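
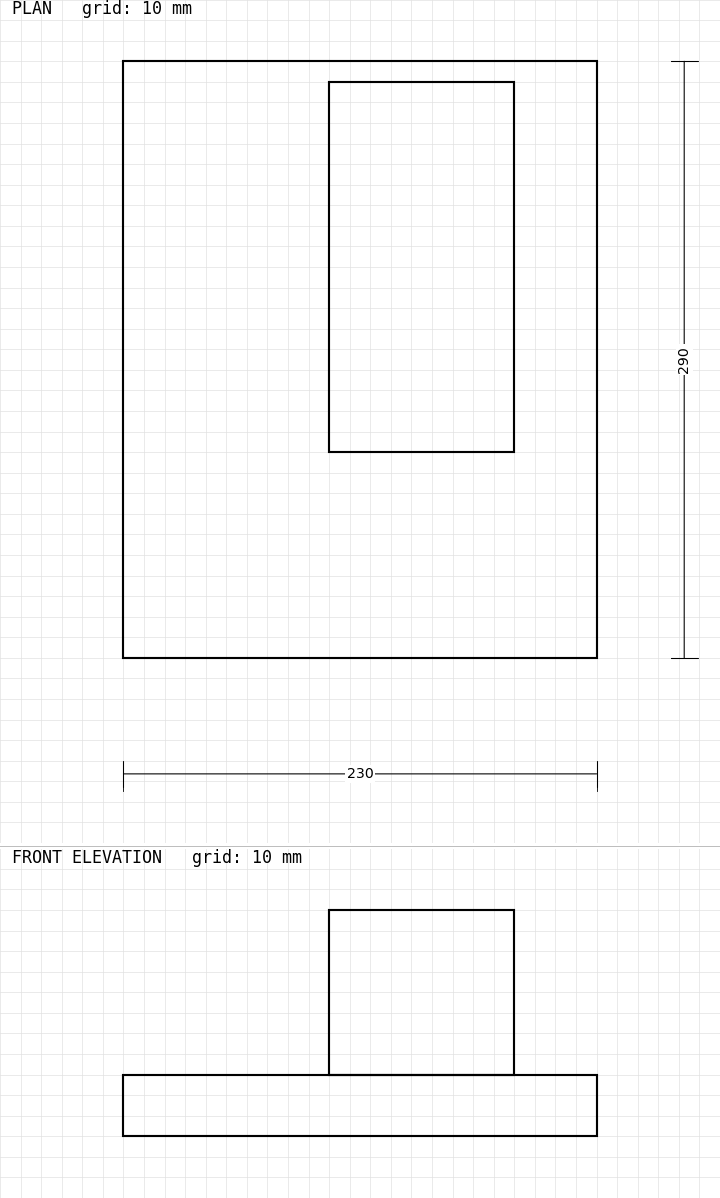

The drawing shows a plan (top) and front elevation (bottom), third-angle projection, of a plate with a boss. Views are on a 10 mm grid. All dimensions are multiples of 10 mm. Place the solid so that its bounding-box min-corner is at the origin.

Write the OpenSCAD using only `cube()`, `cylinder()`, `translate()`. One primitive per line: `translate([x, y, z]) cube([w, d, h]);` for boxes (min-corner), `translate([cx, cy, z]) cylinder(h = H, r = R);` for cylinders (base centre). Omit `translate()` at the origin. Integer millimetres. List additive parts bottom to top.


cube([230, 290, 30]);
translate([100, 100, 30]) cube([90, 180, 80]);


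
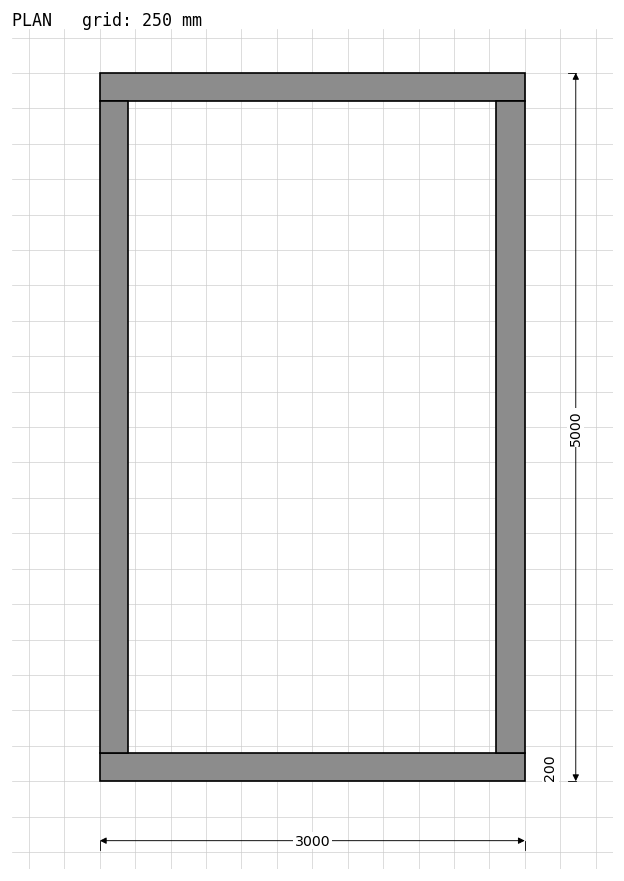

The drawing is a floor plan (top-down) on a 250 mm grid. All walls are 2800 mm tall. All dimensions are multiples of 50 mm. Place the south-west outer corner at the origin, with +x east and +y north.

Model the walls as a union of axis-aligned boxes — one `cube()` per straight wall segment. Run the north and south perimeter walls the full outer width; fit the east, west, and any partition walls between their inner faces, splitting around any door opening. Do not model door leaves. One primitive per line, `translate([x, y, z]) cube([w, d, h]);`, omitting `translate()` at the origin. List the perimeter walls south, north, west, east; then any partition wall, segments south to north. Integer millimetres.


cube([3000, 200, 2800]);
translate([0, 4800, 0]) cube([3000, 200, 2800]);
translate([0, 200, 0]) cube([200, 4600, 2800]);
translate([2800, 200, 0]) cube([200, 4600, 2800]);


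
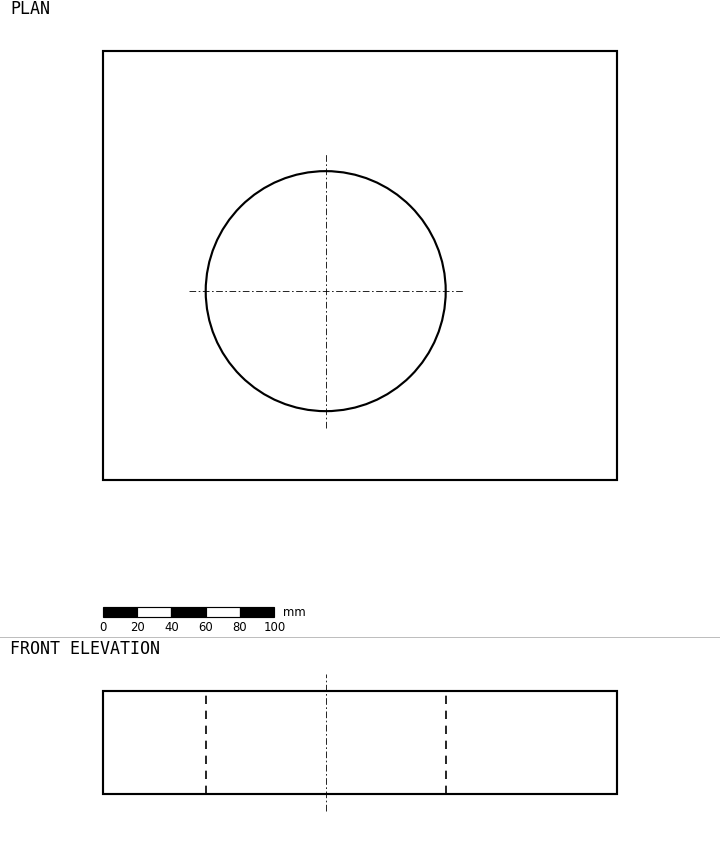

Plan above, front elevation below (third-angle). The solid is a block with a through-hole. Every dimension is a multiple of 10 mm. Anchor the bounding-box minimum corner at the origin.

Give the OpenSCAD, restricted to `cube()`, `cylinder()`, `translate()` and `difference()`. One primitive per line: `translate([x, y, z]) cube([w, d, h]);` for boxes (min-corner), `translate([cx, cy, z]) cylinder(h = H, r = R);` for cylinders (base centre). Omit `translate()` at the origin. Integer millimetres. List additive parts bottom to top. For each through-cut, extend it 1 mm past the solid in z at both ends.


difference() {
  cube([300, 250, 60]);
  translate([130, 110, -1]) cylinder(h = 62, r = 70);
}


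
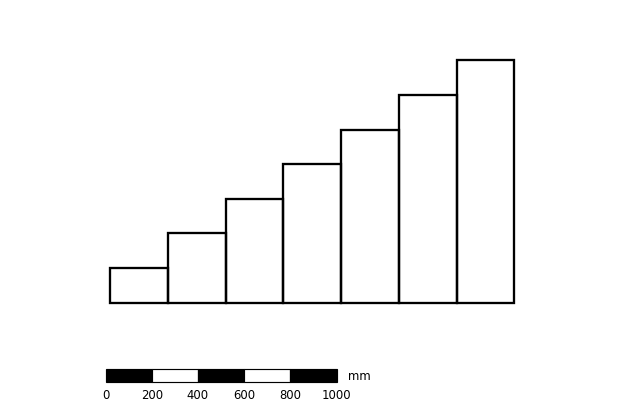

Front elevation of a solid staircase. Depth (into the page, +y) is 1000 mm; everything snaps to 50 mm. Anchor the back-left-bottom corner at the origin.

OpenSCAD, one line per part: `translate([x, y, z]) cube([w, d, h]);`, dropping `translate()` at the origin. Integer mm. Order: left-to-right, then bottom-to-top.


cube([250, 1000, 150]);
translate([250, 0, 0]) cube([250, 1000, 300]);
translate([500, 0, 0]) cube([250, 1000, 450]);
translate([750, 0, 0]) cube([250, 1000, 600]);
translate([1000, 0, 0]) cube([250, 1000, 750]);
translate([1250, 0, 0]) cube([250, 1000, 900]);
translate([1500, 0, 0]) cube([250, 1000, 1050]);


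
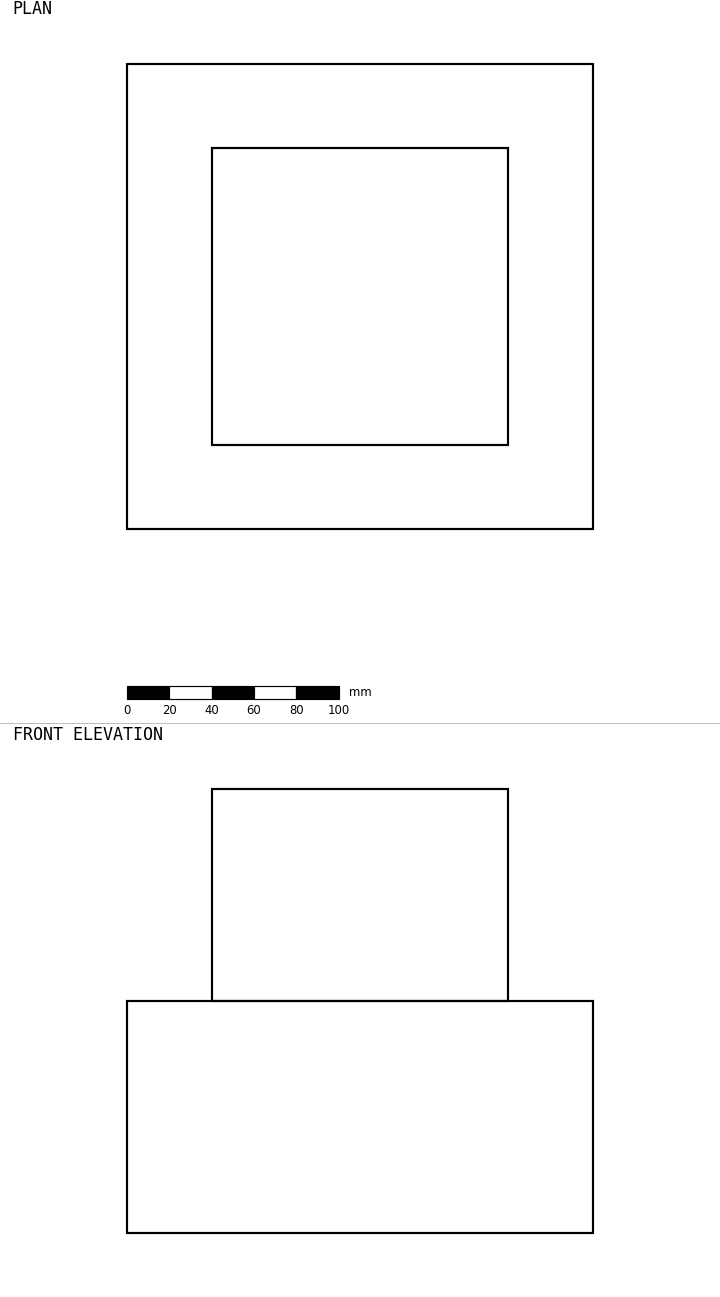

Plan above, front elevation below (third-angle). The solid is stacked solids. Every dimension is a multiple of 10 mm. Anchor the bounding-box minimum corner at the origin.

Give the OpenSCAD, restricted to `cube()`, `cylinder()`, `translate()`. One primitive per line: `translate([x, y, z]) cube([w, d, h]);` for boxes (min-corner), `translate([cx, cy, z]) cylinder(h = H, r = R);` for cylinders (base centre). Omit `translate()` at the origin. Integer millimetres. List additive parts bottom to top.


cube([220, 220, 110]);
translate([40, 40, 110]) cube([140, 140, 100]);


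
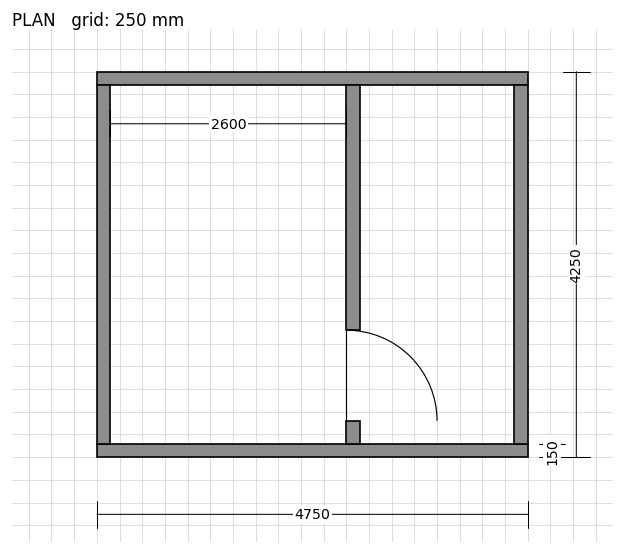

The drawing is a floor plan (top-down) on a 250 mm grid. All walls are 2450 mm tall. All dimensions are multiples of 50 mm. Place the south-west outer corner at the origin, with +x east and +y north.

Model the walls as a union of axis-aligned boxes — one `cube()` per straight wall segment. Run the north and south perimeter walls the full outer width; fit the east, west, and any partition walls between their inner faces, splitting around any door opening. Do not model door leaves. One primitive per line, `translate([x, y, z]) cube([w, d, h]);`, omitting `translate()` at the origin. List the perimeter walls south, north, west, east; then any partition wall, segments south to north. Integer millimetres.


cube([4750, 150, 2450]);
translate([0, 4100, 0]) cube([4750, 150, 2450]);
translate([0, 150, 0]) cube([150, 3950, 2450]);
translate([4600, 150, 0]) cube([150, 3950, 2450]);
translate([2750, 150, 0]) cube([150, 250, 2450]);
translate([2750, 1400, 0]) cube([150, 2700, 2450]);


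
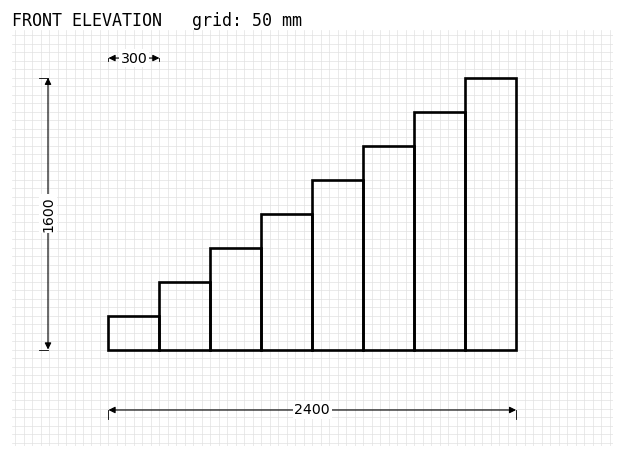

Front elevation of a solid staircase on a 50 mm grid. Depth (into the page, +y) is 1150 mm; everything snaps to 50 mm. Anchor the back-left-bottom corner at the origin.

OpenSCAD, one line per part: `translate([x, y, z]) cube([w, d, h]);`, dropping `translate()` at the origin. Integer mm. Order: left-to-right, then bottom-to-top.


cube([300, 1150, 200]);
translate([300, 0, 0]) cube([300, 1150, 400]);
translate([600, 0, 0]) cube([300, 1150, 600]);
translate([900, 0, 0]) cube([300, 1150, 800]);
translate([1200, 0, 0]) cube([300, 1150, 1000]);
translate([1500, 0, 0]) cube([300, 1150, 1200]);
translate([1800, 0, 0]) cube([300, 1150, 1400]);
translate([2100, 0, 0]) cube([300, 1150, 1600]);


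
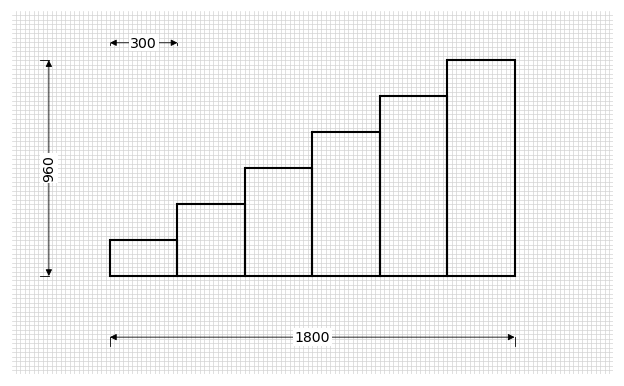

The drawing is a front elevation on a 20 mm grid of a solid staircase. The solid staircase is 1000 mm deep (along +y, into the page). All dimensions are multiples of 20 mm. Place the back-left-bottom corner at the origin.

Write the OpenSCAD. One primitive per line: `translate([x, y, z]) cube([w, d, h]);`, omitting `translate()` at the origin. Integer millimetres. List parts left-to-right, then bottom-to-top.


cube([300, 1000, 160]);
translate([300, 0, 0]) cube([300, 1000, 320]);
translate([600, 0, 0]) cube([300, 1000, 480]);
translate([900, 0, 0]) cube([300, 1000, 640]);
translate([1200, 0, 0]) cube([300, 1000, 800]);
translate([1500, 0, 0]) cube([300, 1000, 960]);


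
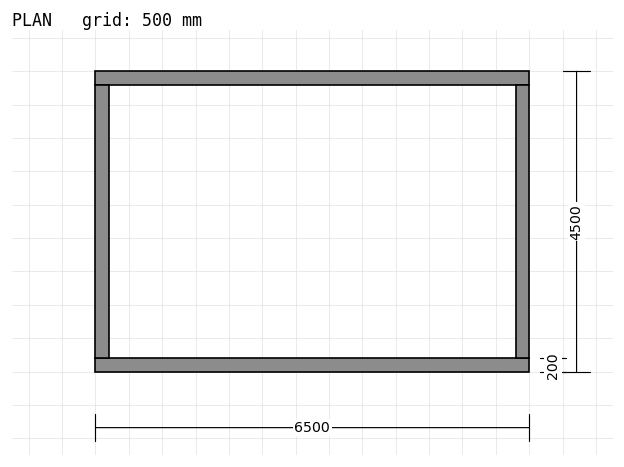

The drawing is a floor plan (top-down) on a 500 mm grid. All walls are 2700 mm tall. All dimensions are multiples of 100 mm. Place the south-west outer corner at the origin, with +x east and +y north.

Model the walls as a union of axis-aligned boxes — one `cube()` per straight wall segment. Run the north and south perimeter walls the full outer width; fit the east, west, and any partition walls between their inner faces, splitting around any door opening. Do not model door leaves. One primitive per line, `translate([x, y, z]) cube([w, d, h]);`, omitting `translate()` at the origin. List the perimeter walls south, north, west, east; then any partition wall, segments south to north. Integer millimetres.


cube([6500, 200, 2700]);
translate([0, 4300, 0]) cube([6500, 200, 2700]);
translate([0, 200, 0]) cube([200, 4100, 2700]);
translate([6300, 200, 0]) cube([200, 4100, 2700]);


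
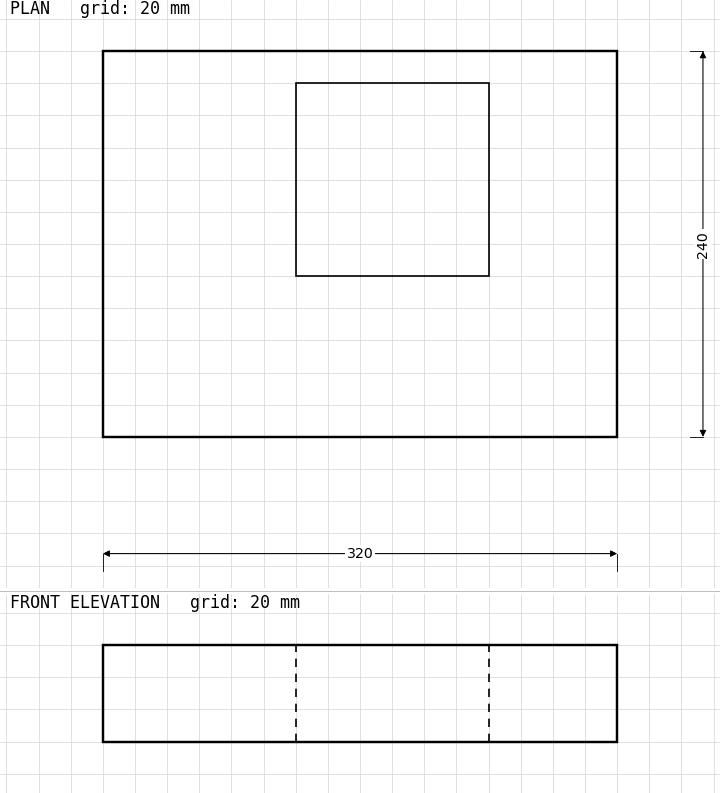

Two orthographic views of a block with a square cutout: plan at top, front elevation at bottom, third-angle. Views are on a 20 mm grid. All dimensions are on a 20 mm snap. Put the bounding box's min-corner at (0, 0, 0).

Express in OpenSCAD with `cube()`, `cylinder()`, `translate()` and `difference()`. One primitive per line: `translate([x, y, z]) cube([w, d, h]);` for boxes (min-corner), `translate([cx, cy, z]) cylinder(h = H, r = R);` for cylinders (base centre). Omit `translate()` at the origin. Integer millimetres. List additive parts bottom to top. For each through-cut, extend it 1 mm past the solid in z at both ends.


difference() {
  cube([320, 240, 60]);
  translate([120, 100, -1]) cube([120, 120, 62]);
}


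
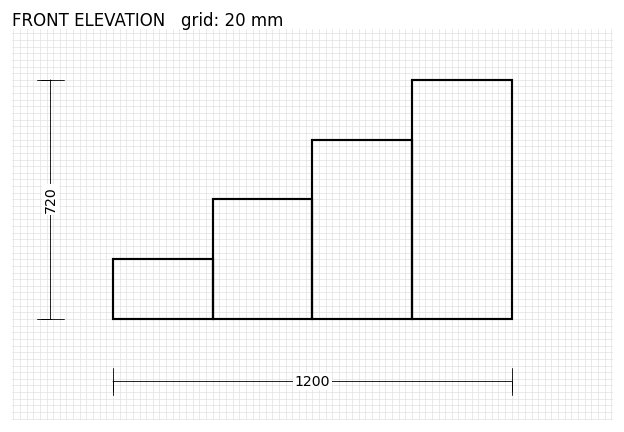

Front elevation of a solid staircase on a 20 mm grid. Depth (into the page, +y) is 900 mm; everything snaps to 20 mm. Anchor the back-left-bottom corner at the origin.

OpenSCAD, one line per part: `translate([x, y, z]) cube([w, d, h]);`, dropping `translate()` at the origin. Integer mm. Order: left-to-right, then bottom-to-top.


cube([300, 900, 180]);
translate([300, 0, 0]) cube([300, 900, 360]);
translate([600, 0, 0]) cube([300, 900, 540]);
translate([900, 0, 0]) cube([300, 900, 720]);


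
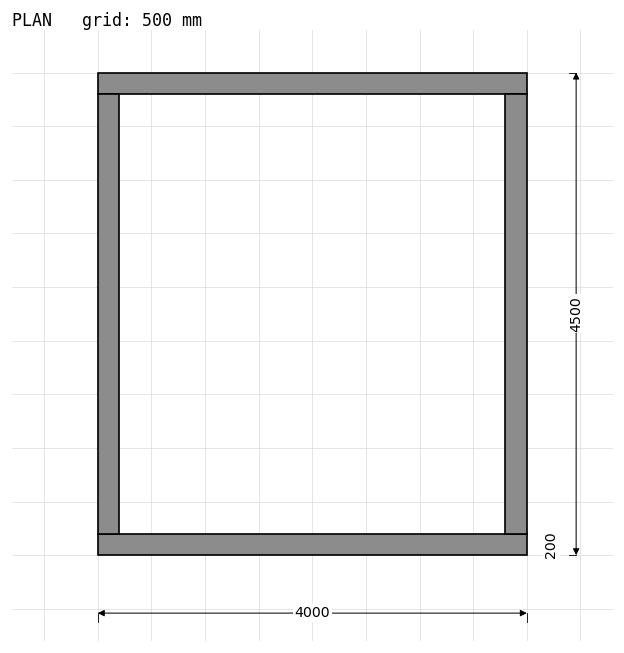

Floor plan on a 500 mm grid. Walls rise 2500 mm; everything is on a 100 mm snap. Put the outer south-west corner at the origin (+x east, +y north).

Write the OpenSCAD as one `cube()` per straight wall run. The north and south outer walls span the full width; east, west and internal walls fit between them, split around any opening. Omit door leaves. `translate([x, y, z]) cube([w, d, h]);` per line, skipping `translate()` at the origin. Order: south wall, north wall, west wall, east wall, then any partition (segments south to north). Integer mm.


cube([4000, 200, 2500]);
translate([0, 4300, 0]) cube([4000, 200, 2500]);
translate([0, 200, 0]) cube([200, 4100, 2500]);
translate([3800, 200, 0]) cube([200, 4100, 2500]);


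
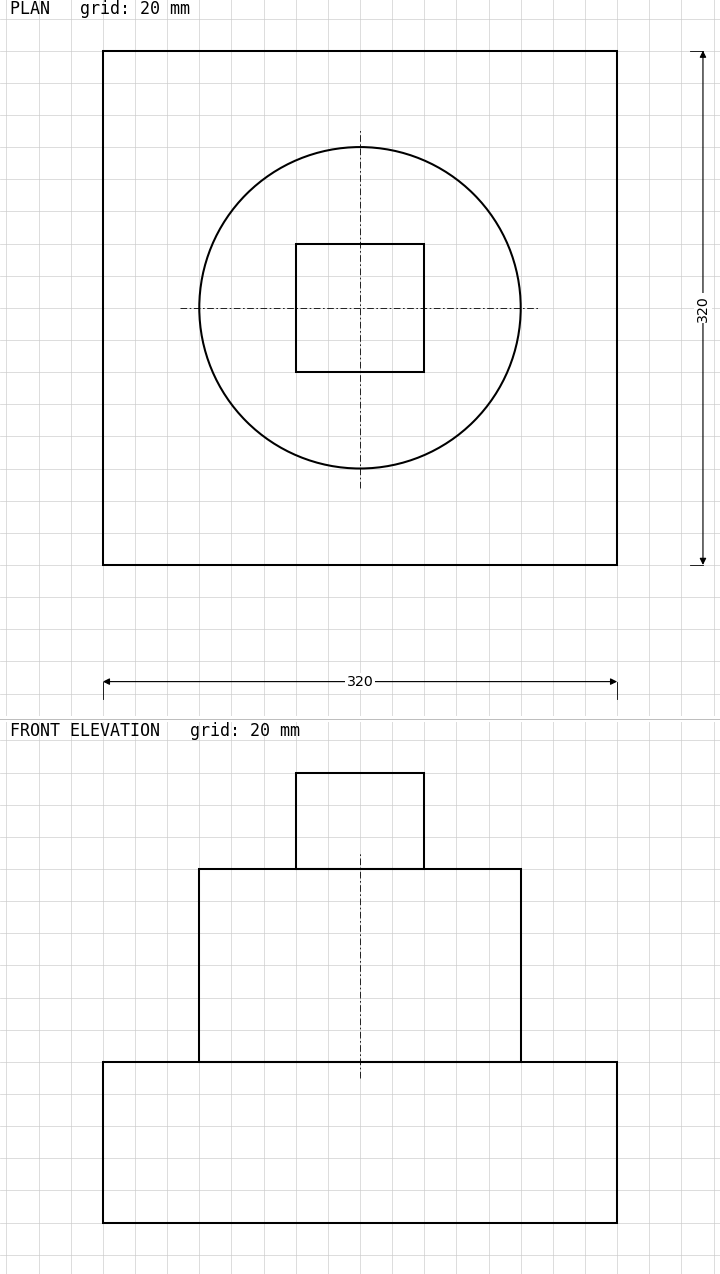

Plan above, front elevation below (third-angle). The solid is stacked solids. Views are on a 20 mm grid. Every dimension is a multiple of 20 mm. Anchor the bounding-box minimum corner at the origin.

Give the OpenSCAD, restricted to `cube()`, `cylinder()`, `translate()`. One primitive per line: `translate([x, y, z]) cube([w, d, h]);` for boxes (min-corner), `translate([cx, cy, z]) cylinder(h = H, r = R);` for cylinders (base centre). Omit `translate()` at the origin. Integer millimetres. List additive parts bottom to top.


cube([320, 320, 100]);
translate([160, 160, 100]) cylinder(h = 120, r = 100);
translate([120, 120, 220]) cube([80, 80, 60]);


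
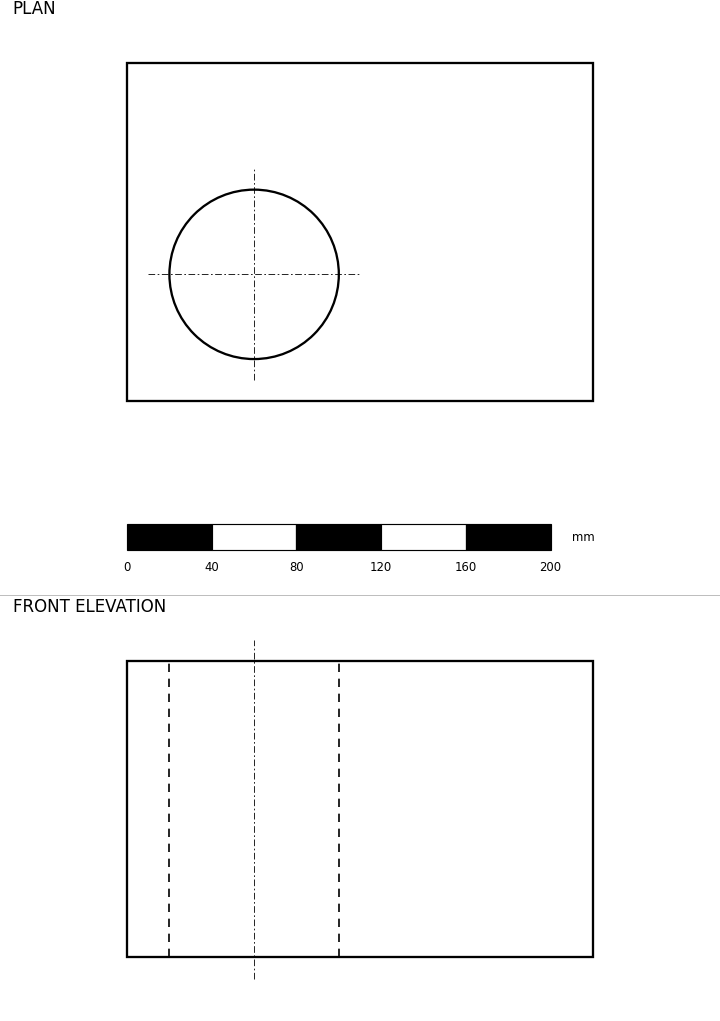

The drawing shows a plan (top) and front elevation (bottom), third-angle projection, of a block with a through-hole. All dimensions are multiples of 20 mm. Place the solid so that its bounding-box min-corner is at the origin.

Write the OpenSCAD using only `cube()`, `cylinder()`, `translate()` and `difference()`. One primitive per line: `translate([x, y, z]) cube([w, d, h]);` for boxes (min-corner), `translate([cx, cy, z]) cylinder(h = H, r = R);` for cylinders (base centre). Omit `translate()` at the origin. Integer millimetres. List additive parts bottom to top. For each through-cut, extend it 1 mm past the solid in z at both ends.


difference() {
  cube([220, 160, 140]);
  translate([60, 60, -1]) cylinder(h = 142, r = 40);
}


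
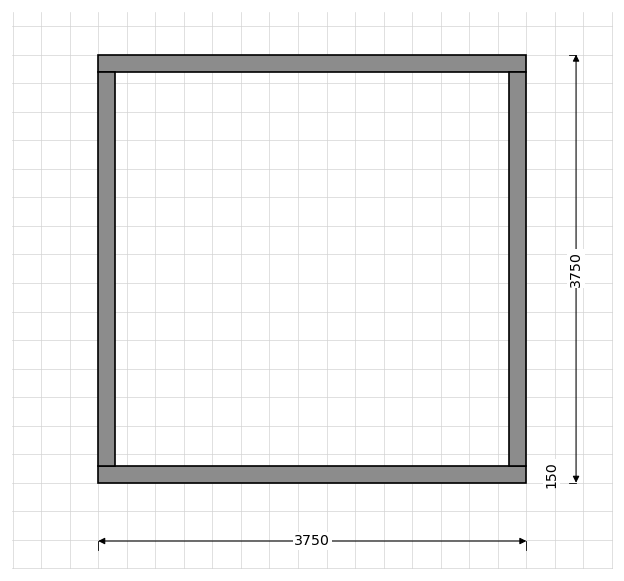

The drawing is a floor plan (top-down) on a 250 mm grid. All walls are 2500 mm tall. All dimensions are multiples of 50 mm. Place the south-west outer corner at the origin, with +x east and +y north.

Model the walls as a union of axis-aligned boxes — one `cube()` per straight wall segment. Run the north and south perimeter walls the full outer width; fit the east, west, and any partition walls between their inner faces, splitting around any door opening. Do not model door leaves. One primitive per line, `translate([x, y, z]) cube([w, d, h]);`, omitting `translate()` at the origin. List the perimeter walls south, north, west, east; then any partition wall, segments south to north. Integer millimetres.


cube([3750, 150, 2500]);
translate([0, 3600, 0]) cube([3750, 150, 2500]);
translate([0, 150, 0]) cube([150, 3450, 2500]);
translate([3600, 150, 0]) cube([150, 3450, 2500]);


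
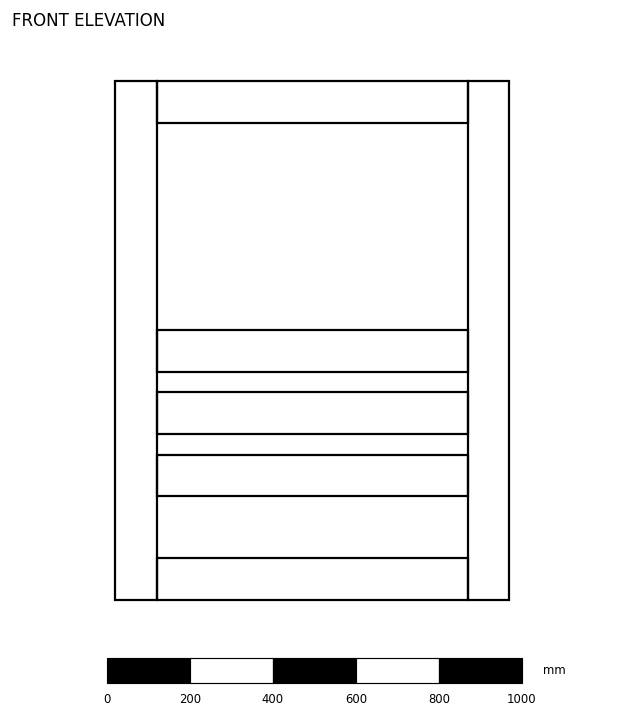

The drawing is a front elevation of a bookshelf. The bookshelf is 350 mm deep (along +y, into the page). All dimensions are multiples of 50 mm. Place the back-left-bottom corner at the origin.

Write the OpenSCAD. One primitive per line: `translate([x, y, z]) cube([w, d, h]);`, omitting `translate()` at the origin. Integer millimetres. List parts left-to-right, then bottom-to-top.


cube([100, 350, 1250]);
translate([100, 0, 0]) cube([750, 350, 100]);
translate([100, 0, 250]) cube([750, 350, 100]);
translate([100, 0, 400]) cube([750, 350, 100]);
translate([100, 0, 550]) cube([750, 350, 100]);
translate([100, 0, 1150]) cube([750, 350, 100]);
translate([850, 0, 0]) cube([100, 350, 1250]);


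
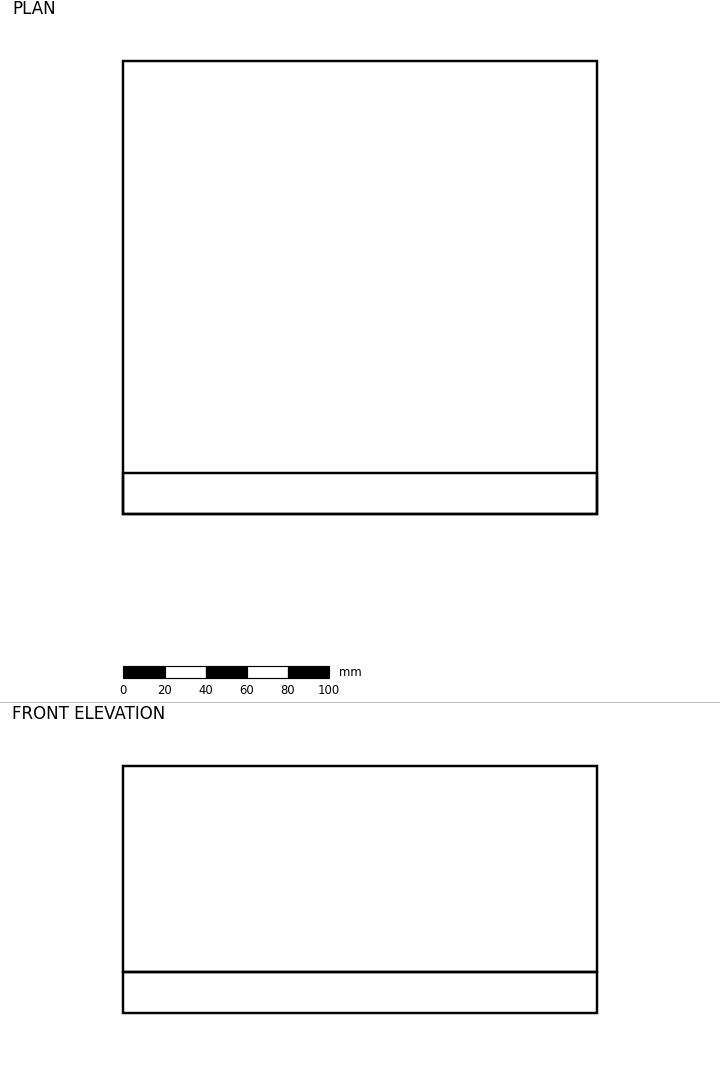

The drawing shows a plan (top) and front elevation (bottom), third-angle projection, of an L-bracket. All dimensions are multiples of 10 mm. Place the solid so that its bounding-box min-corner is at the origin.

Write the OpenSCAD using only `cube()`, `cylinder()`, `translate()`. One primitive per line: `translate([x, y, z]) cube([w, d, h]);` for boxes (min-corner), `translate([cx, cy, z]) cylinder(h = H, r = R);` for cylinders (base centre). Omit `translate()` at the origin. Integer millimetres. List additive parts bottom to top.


cube([230, 220, 20]);
translate([0, 0, 20]) cube([230, 20, 100]);


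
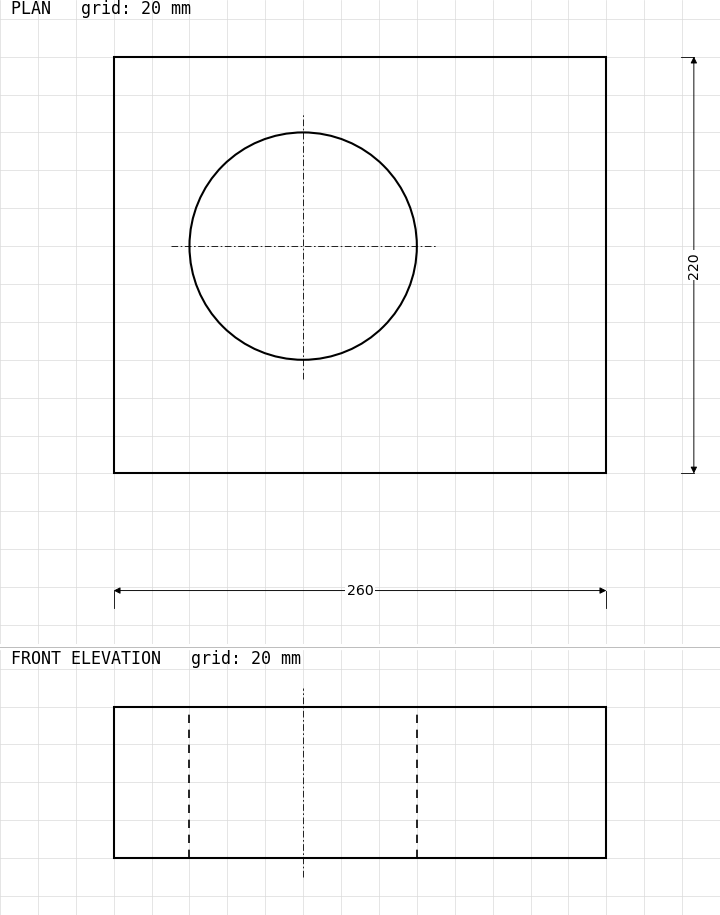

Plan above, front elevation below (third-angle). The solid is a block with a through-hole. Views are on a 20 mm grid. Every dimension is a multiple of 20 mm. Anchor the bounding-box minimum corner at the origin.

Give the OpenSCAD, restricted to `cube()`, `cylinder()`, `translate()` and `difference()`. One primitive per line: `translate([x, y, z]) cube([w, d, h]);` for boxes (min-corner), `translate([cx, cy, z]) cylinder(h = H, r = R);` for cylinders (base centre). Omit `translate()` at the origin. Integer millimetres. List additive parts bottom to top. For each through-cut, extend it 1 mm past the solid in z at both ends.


difference() {
  cube([260, 220, 80]);
  translate([100, 120, -1]) cylinder(h = 82, r = 60);
}


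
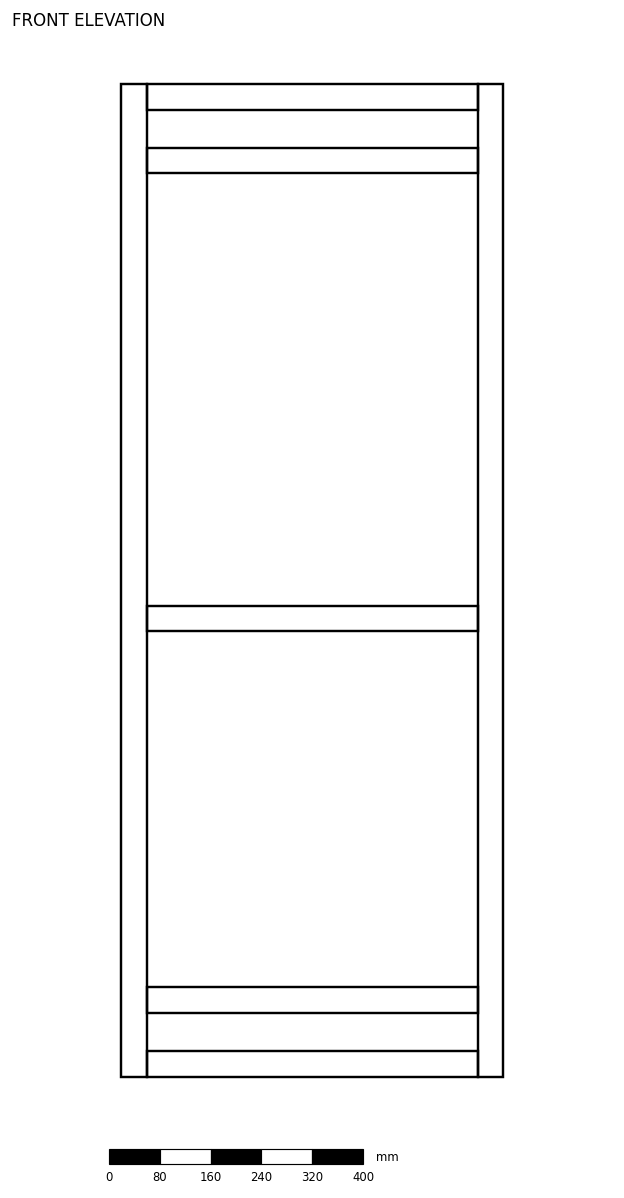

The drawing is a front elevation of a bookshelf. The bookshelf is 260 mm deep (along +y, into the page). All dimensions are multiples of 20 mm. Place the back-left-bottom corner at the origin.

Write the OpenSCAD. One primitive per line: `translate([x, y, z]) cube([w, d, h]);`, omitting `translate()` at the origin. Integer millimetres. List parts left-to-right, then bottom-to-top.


cube([40, 260, 1560]);
translate([40, 0, 0]) cube([520, 260, 40]);
translate([40, 0, 100]) cube([520, 260, 40]);
translate([40, 0, 700]) cube([520, 260, 40]);
translate([40, 0, 1420]) cube([520, 260, 40]);
translate([40, 0, 1520]) cube([520, 260, 40]);
translate([560, 0, 0]) cube([40, 260, 1560]);


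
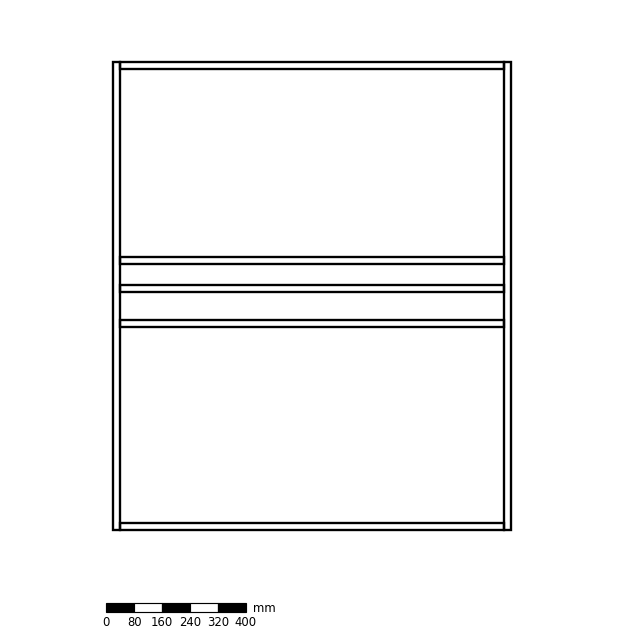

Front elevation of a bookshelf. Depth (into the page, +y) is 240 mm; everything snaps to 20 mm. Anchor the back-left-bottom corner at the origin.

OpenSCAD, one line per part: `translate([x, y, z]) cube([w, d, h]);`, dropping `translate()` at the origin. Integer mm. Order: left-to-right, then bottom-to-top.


cube([20, 240, 1340]);
translate([20, 0, 0]) cube([1100, 240, 20]);
translate([20, 0, 580]) cube([1100, 240, 20]);
translate([20, 0, 680]) cube([1100, 240, 20]);
translate([20, 0, 760]) cube([1100, 240, 20]);
translate([20, 0, 1320]) cube([1100, 240, 20]);
translate([1120, 0, 0]) cube([20, 240, 1340]);


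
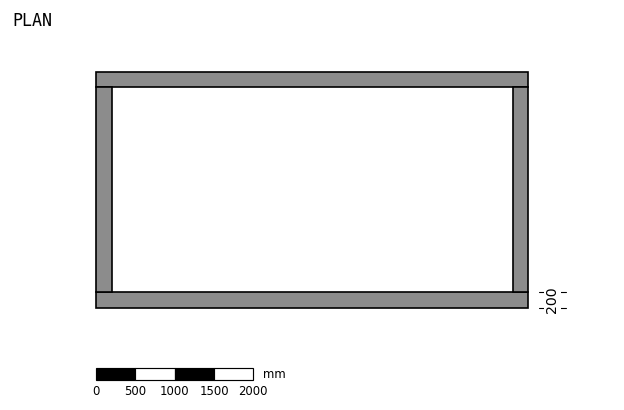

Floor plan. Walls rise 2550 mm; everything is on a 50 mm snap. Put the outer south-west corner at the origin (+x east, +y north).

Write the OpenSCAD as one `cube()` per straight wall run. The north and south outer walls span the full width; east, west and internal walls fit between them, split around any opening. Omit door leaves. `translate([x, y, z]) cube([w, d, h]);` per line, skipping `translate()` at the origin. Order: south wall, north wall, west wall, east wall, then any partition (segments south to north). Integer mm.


cube([5500, 200, 2550]);
translate([0, 2800, 0]) cube([5500, 200, 2550]);
translate([0, 200, 0]) cube([200, 2600, 2550]);
translate([5300, 200, 0]) cube([200, 2600, 2550]);


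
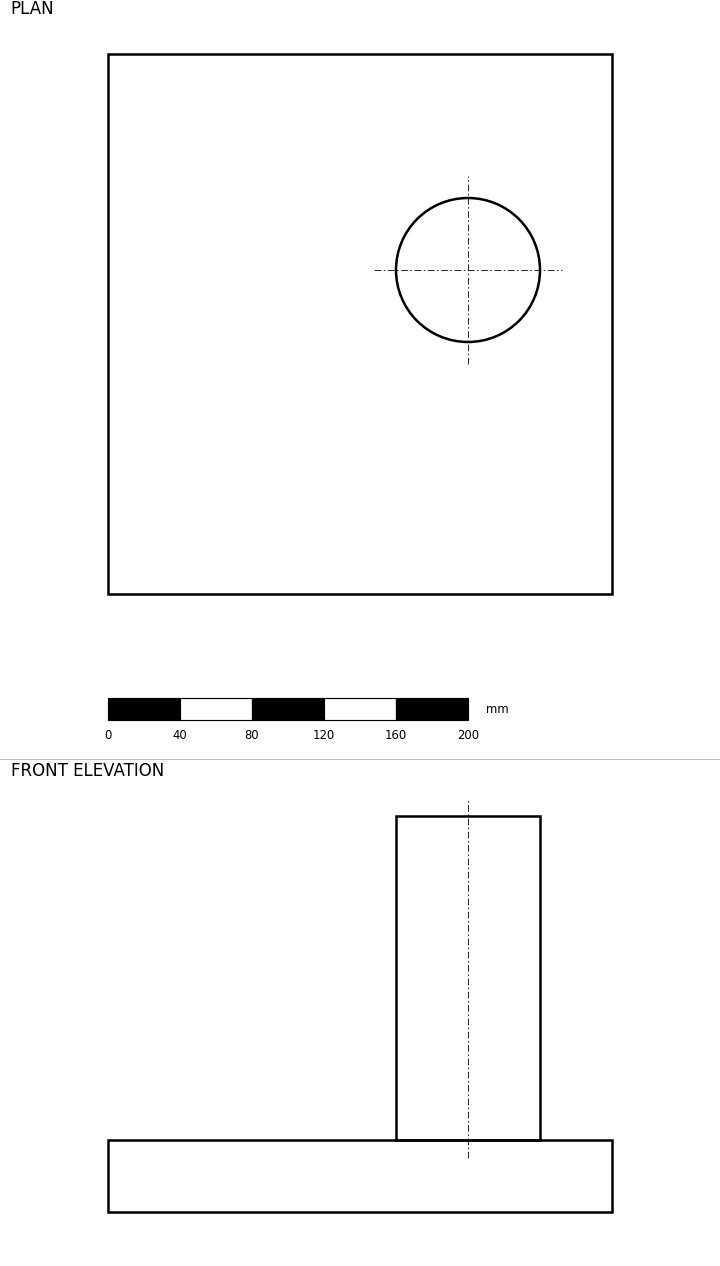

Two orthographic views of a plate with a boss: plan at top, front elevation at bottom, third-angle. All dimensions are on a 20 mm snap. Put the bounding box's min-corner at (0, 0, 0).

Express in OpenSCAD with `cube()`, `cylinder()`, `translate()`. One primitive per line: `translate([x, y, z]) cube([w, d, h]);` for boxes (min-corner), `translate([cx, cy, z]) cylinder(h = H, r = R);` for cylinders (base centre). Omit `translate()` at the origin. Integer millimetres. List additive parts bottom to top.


cube([280, 300, 40]);
translate([200, 180, 40]) cylinder(h = 180, r = 40);


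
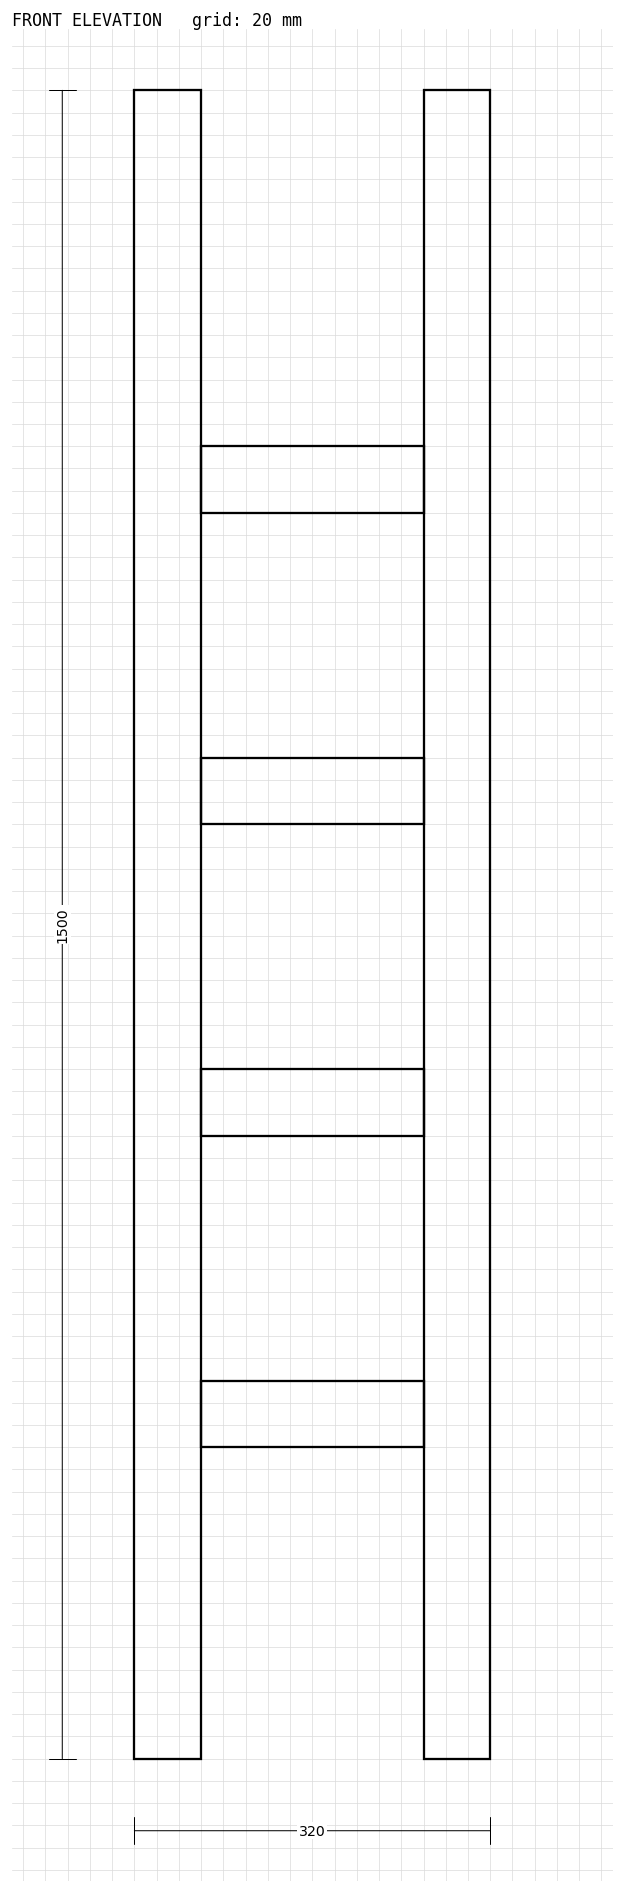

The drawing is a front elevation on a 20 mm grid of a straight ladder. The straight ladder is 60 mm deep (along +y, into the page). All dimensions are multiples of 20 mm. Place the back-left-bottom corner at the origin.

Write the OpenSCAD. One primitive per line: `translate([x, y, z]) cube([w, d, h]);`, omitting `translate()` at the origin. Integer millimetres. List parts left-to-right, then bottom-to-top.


cube([60, 60, 1500]);
translate([60, 0, 280]) cube([200, 60, 60]);
translate([60, 0, 560]) cube([200, 60, 60]);
translate([60, 0, 840]) cube([200, 60, 60]);
translate([60, 0, 1120]) cube([200, 60, 60]);
translate([260, 0, 0]) cube([60, 60, 1500]);


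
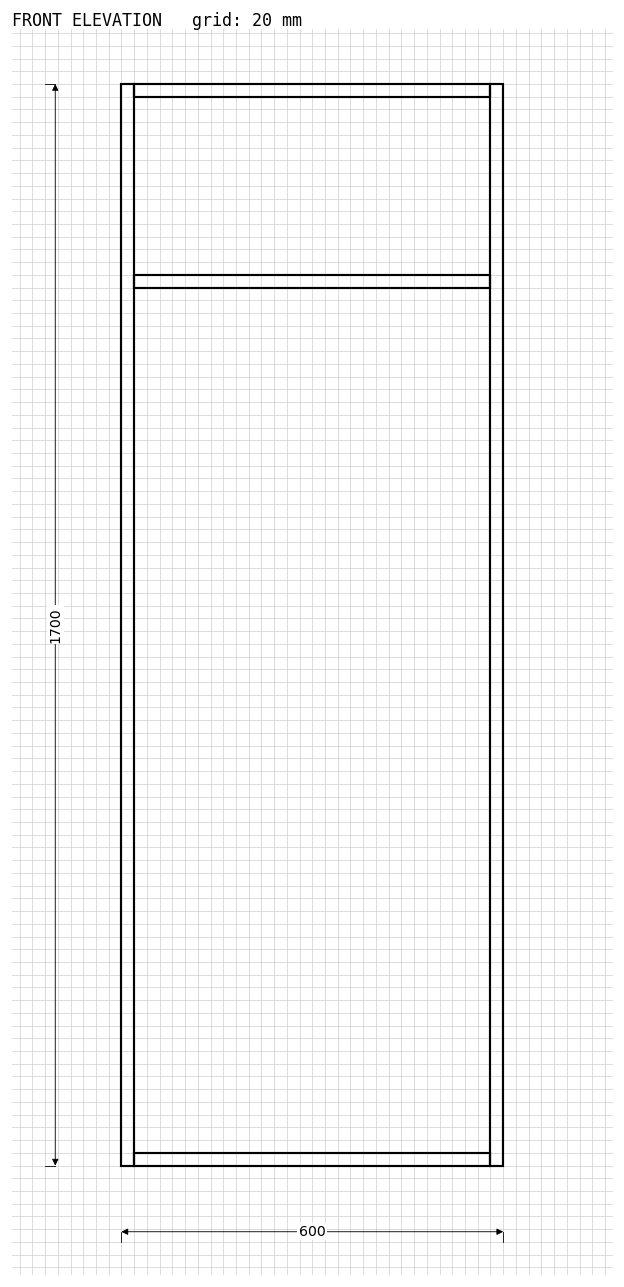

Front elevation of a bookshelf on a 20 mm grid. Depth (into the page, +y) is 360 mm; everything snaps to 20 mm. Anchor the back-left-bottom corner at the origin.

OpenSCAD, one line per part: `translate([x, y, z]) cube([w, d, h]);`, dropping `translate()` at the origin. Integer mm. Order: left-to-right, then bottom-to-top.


cube([20, 360, 1700]);
translate([20, 0, 0]) cube([560, 360, 20]);
translate([20, 0, 1380]) cube([560, 360, 20]);
translate([20, 0, 1680]) cube([560, 360, 20]);
translate([580, 0, 0]) cube([20, 360, 1700]);


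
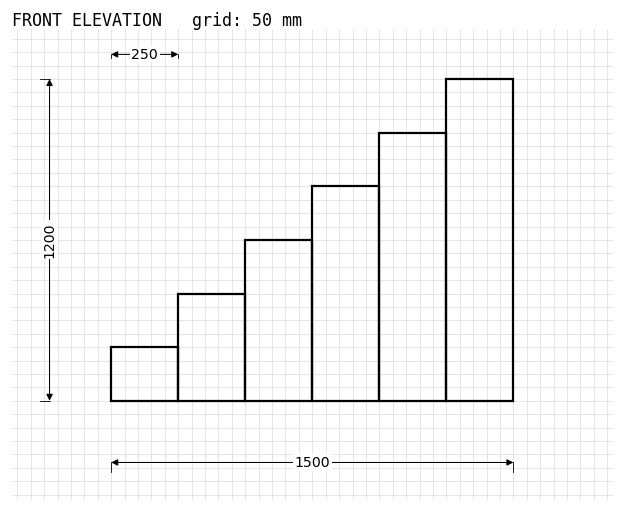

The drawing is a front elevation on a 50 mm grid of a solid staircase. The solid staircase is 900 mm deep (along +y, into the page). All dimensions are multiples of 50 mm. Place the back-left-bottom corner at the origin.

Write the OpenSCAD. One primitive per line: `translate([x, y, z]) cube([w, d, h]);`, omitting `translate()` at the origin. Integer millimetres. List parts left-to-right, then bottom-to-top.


cube([250, 900, 200]);
translate([250, 0, 0]) cube([250, 900, 400]);
translate([500, 0, 0]) cube([250, 900, 600]);
translate([750, 0, 0]) cube([250, 900, 800]);
translate([1000, 0, 0]) cube([250, 900, 1000]);
translate([1250, 0, 0]) cube([250, 900, 1200]);


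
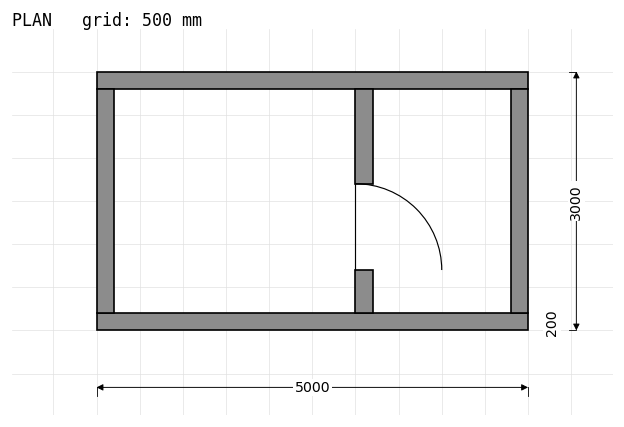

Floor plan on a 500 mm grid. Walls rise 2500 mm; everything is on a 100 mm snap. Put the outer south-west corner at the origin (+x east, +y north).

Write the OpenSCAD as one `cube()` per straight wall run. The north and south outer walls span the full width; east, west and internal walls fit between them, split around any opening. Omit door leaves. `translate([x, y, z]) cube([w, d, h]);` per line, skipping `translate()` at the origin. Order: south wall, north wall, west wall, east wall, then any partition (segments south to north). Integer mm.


cube([5000, 200, 2500]);
translate([0, 2800, 0]) cube([5000, 200, 2500]);
translate([0, 200, 0]) cube([200, 2600, 2500]);
translate([4800, 200, 0]) cube([200, 2600, 2500]);
translate([3000, 200, 0]) cube([200, 500, 2500]);
translate([3000, 1700, 0]) cube([200, 1100, 2500]);


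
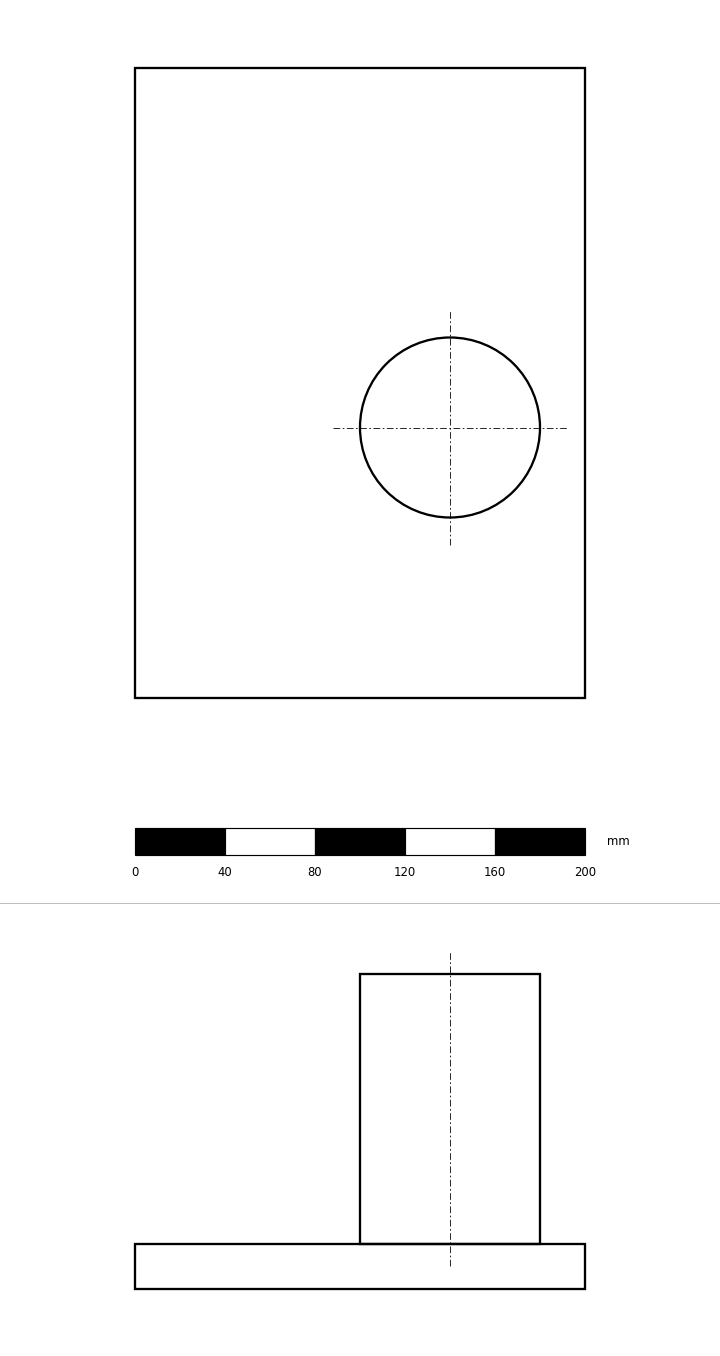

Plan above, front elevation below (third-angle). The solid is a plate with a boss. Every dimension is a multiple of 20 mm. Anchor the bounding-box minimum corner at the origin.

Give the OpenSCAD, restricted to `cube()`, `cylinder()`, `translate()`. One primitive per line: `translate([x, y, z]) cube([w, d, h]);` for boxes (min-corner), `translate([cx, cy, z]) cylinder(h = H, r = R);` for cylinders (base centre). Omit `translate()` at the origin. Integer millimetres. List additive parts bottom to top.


cube([200, 280, 20]);
translate([140, 120, 20]) cylinder(h = 120, r = 40);


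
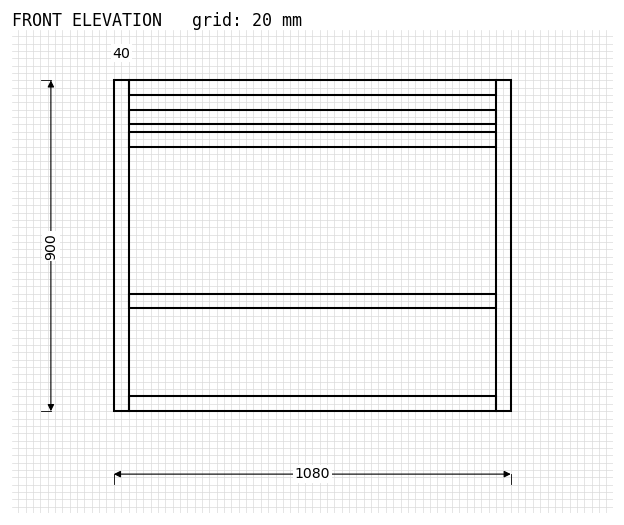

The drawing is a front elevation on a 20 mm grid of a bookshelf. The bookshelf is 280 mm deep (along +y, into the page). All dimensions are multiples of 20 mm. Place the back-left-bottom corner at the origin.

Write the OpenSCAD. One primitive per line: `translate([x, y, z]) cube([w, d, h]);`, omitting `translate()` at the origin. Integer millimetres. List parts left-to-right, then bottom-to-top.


cube([40, 280, 900]);
translate([40, 0, 0]) cube([1000, 280, 40]);
translate([40, 0, 280]) cube([1000, 280, 40]);
translate([40, 0, 720]) cube([1000, 280, 40]);
translate([40, 0, 780]) cube([1000, 280, 40]);
translate([40, 0, 860]) cube([1000, 280, 40]);
translate([1040, 0, 0]) cube([40, 280, 900]);


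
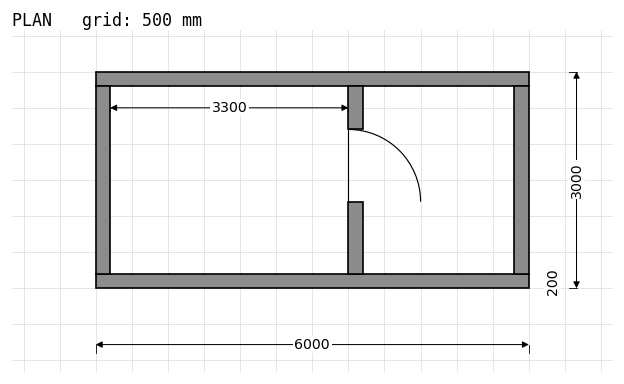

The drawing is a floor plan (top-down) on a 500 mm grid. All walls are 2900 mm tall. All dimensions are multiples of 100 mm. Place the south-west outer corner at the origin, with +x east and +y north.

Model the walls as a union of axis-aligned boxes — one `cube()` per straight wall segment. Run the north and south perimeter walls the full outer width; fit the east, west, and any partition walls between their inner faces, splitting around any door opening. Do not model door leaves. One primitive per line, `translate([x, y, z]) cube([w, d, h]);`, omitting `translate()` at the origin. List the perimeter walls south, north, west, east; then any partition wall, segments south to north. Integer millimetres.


cube([6000, 200, 2900]);
translate([0, 2800, 0]) cube([6000, 200, 2900]);
translate([0, 200, 0]) cube([200, 2600, 2900]);
translate([5800, 200, 0]) cube([200, 2600, 2900]);
translate([3500, 200, 0]) cube([200, 1000, 2900]);
translate([3500, 2200, 0]) cube([200, 600, 2900]);


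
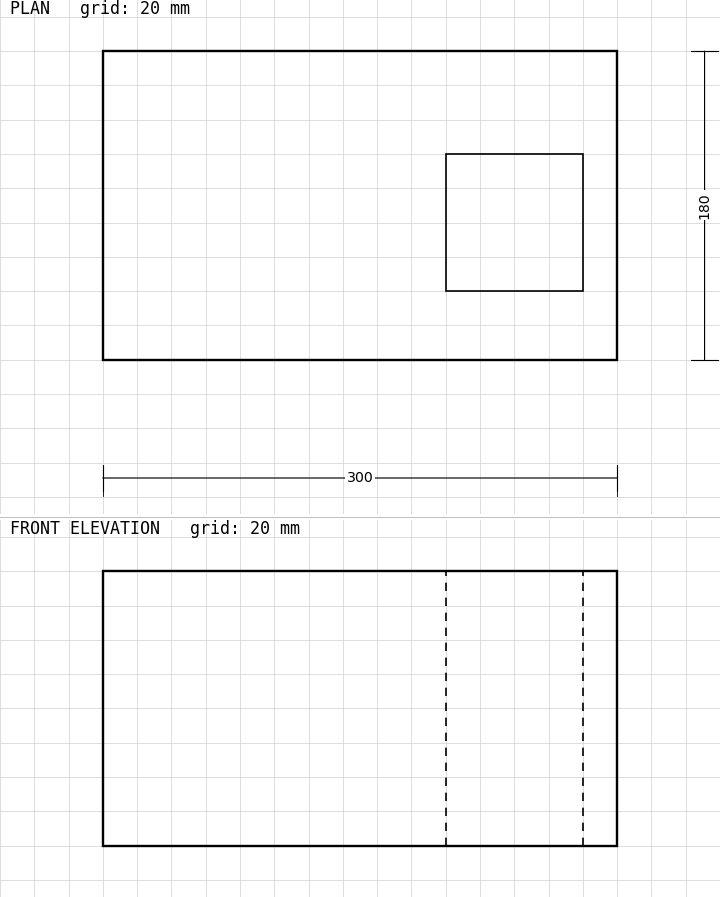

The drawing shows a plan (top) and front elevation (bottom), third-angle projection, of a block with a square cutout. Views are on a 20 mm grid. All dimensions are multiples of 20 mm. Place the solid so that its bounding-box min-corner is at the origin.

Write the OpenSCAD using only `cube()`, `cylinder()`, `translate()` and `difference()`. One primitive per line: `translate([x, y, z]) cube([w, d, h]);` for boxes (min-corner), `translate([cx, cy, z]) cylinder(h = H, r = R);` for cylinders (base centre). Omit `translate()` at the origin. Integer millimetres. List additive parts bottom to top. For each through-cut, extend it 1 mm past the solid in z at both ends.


difference() {
  cube([300, 180, 160]);
  translate([200, 40, -1]) cube([80, 80, 162]);
}


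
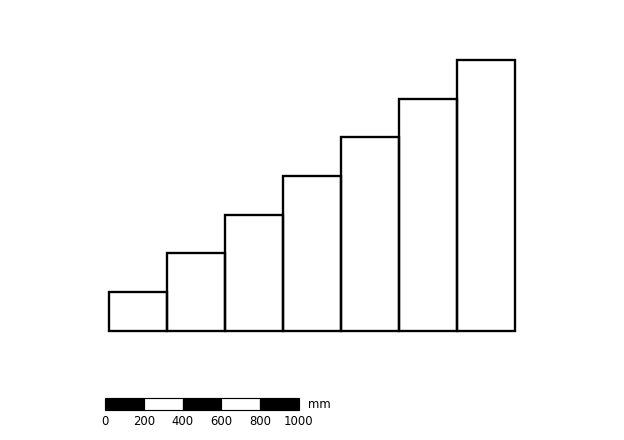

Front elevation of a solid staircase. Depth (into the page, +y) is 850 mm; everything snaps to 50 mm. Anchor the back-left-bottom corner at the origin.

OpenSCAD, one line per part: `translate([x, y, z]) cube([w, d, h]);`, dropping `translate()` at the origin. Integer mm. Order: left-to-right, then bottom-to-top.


cube([300, 850, 200]);
translate([300, 0, 0]) cube([300, 850, 400]);
translate([600, 0, 0]) cube([300, 850, 600]);
translate([900, 0, 0]) cube([300, 850, 800]);
translate([1200, 0, 0]) cube([300, 850, 1000]);
translate([1500, 0, 0]) cube([300, 850, 1200]);
translate([1800, 0, 0]) cube([300, 850, 1400]);


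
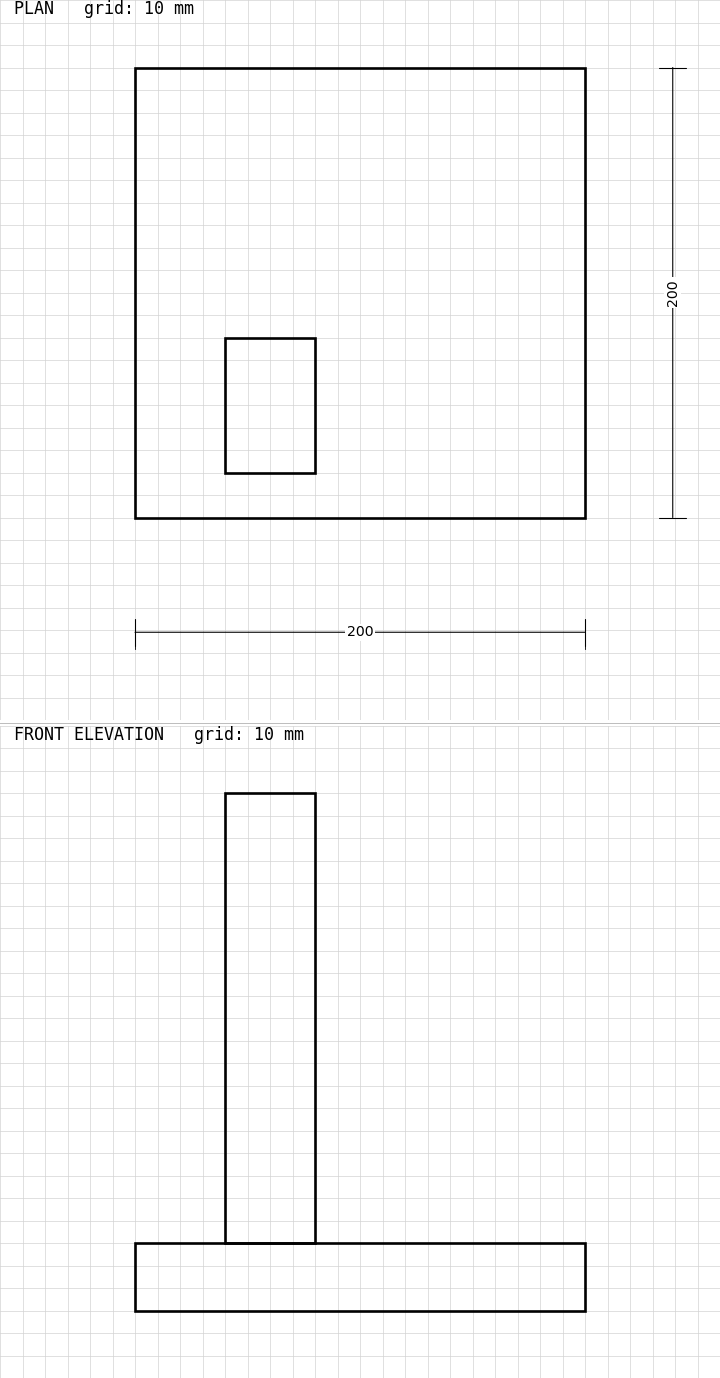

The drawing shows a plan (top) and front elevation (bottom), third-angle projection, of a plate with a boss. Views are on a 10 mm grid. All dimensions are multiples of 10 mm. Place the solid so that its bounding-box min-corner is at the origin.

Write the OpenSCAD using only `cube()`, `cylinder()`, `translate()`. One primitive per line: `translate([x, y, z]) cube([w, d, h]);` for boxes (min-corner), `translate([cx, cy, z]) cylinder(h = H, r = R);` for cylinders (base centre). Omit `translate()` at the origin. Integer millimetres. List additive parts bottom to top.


cube([200, 200, 30]);
translate([40, 20, 30]) cube([40, 60, 200]);


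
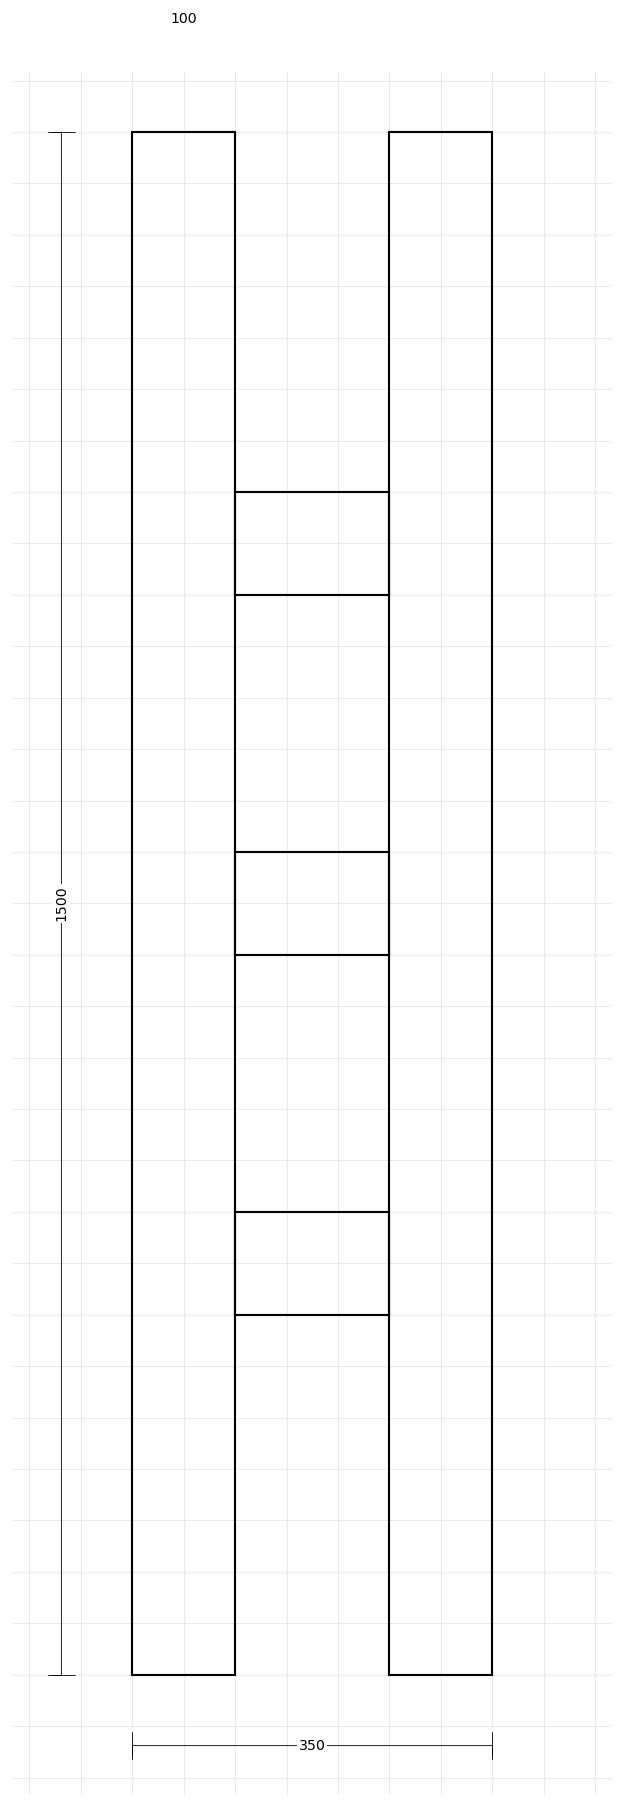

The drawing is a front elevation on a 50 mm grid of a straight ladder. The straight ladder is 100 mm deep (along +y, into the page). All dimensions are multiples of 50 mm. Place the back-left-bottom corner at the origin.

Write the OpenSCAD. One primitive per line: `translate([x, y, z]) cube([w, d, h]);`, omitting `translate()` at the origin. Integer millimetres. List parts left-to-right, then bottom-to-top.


cube([100, 100, 1500]);
translate([100, 0, 350]) cube([150, 100, 100]);
translate([100, 0, 700]) cube([150, 100, 100]);
translate([100, 0, 1050]) cube([150, 100, 100]);
translate([250, 0, 0]) cube([100, 100, 1500]);


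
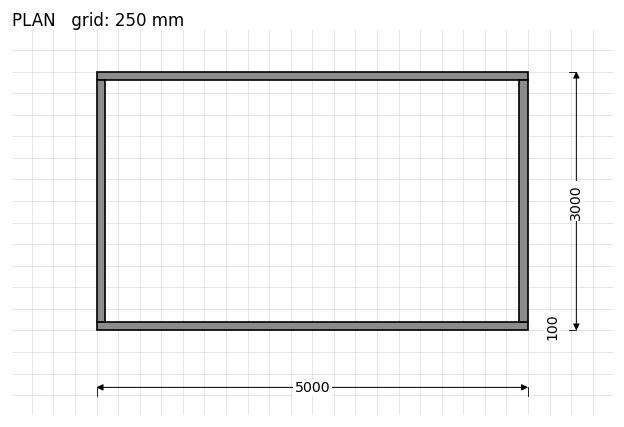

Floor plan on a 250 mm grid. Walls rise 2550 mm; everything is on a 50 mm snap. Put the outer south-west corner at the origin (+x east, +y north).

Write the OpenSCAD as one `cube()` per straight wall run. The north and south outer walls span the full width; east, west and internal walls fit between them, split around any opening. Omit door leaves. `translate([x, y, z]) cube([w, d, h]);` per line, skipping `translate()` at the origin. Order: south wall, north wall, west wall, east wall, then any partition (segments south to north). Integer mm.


cube([5000, 100, 2550]);
translate([0, 2900, 0]) cube([5000, 100, 2550]);
translate([0, 100, 0]) cube([100, 2800, 2550]);
translate([4900, 100, 0]) cube([100, 2800, 2550]);


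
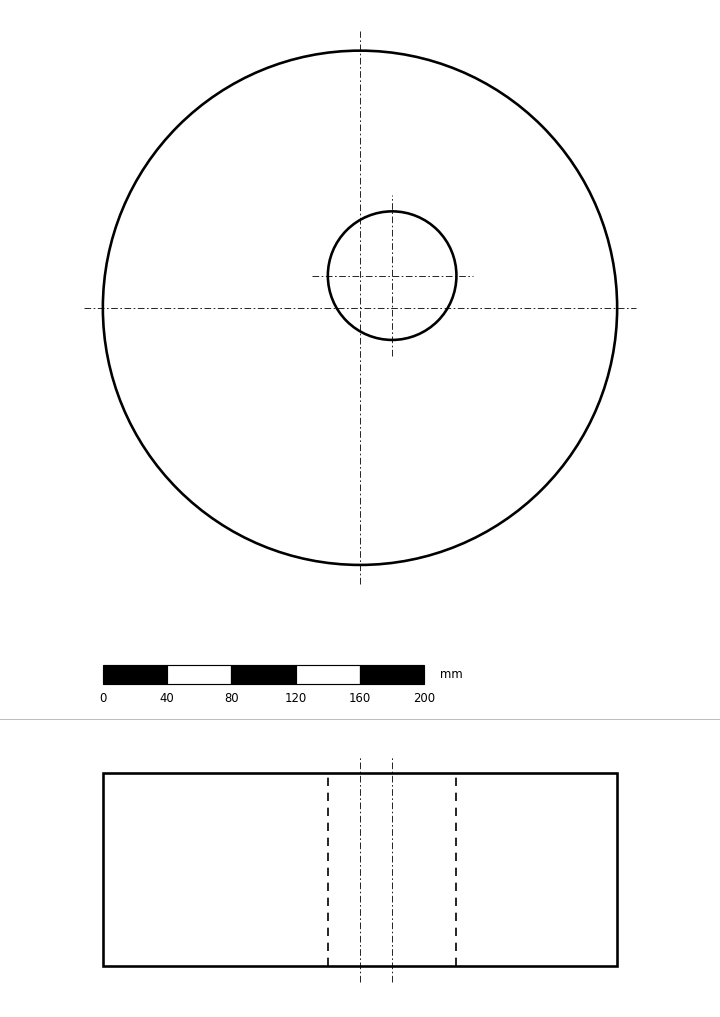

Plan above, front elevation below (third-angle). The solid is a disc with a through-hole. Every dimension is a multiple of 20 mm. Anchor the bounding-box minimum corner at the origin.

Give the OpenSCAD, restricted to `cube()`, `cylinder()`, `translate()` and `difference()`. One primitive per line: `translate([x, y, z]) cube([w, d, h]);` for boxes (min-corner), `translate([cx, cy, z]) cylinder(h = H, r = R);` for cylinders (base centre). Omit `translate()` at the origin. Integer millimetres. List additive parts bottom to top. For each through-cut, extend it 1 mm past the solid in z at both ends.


difference() {
  translate([160, 160, 0]) cylinder(h = 120, r = 160);
  translate([180, 180, -1]) cylinder(h = 122, r = 40);
}


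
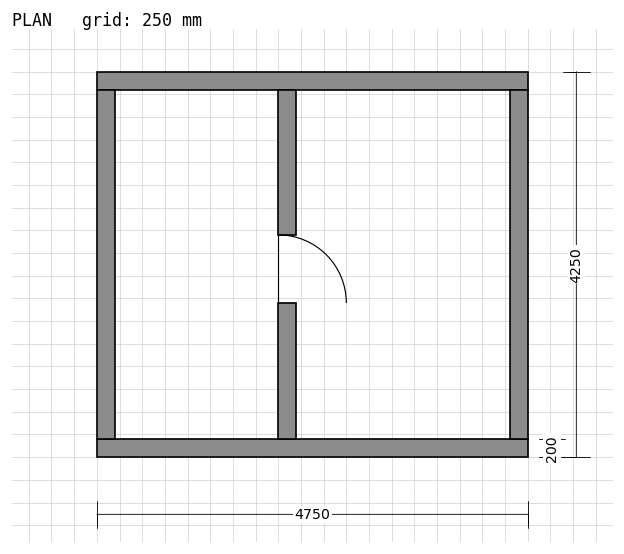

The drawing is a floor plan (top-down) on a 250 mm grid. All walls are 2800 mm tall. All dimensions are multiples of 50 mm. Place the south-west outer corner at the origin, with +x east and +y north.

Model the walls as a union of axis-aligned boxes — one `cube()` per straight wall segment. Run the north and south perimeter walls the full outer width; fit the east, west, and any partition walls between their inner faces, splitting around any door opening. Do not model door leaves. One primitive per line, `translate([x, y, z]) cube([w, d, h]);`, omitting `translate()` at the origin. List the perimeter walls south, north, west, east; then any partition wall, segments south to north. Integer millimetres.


cube([4750, 200, 2800]);
translate([0, 4050, 0]) cube([4750, 200, 2800]);
translate([0, 200, 0]) cube([200, 3850, 2800]);
translate([4550, 200, 0]) cube([200, 3850, 2800]);
translate([2000, 200, 0]) cube([200, 1500, 2800]);
translate([2000, 2450, 0]) cube([200, 1600, 2800]);


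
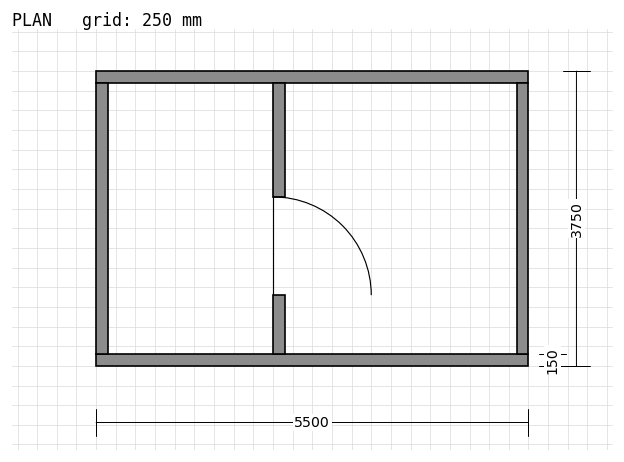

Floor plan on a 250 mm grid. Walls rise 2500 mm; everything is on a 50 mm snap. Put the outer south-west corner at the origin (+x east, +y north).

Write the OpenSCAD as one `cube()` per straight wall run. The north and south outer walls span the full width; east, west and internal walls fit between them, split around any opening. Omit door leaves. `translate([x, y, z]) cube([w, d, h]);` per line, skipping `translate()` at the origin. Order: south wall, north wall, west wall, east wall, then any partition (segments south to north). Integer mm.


cube([5500, 150, 2500]);
translate([0, 3600, 0]) cube([5500, 150, 2500]);
translate([0, 150, 0]) cube([150, 3450, 2500]);
translate([5350, 150, 0]) cube([150, 3450, 2500]);
translate([2250, 150, 0]) cube([150, 750, 2500]);
translate([2250, 2150, 0]) cube([150, 1450, 2500]);


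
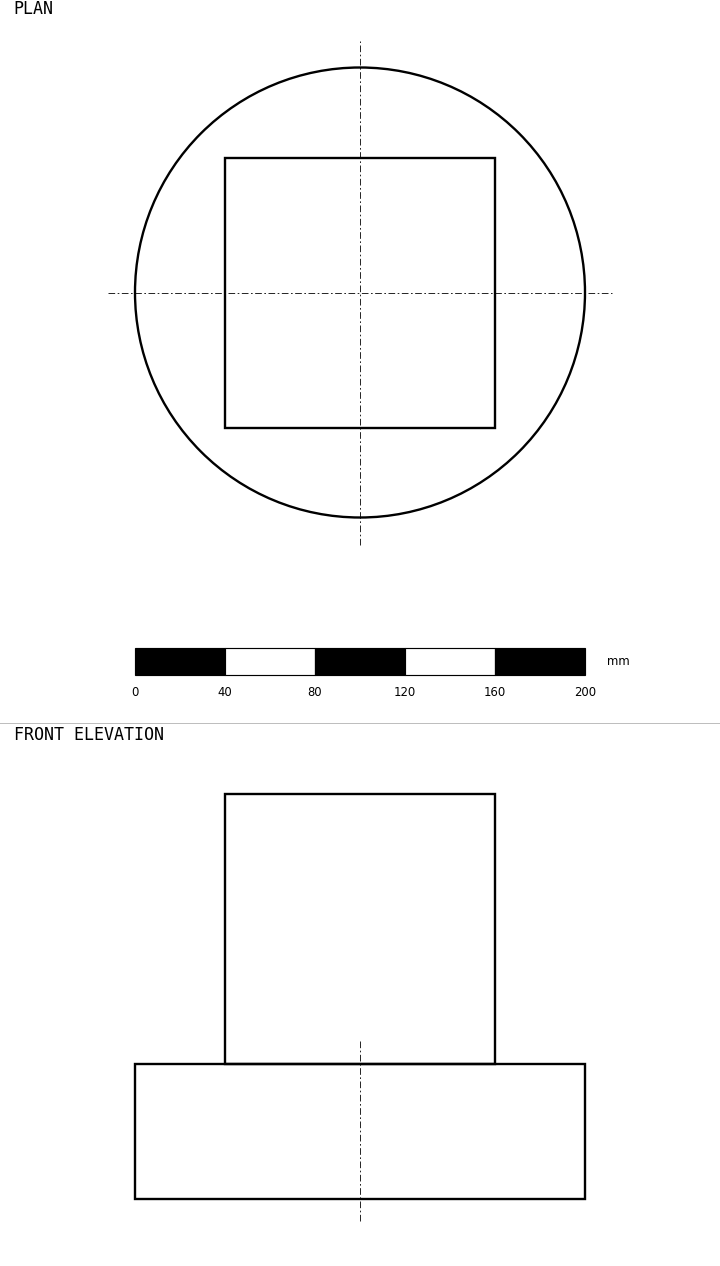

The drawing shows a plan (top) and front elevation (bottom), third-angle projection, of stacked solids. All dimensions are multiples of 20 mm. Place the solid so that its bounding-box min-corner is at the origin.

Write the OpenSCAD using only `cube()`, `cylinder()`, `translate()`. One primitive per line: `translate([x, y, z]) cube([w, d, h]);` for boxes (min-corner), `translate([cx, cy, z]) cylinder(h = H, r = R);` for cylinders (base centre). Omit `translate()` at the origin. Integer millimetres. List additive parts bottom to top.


translate([100, 100, 0]) cylinder(h = 60, r = 100);
translate([40, 40, 60]) cube([120, 120, 120]);
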